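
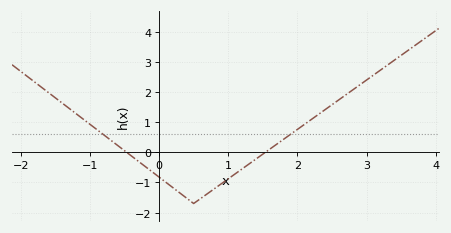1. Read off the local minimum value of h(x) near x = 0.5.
-1.7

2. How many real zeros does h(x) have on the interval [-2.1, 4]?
2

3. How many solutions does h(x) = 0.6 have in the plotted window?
2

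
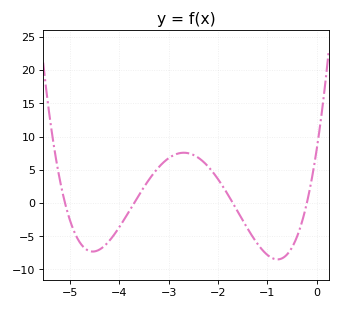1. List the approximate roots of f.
-5.1, -3.7, -1.7, -0.2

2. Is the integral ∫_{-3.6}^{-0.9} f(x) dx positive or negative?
positive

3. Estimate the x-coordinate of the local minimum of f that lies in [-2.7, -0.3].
-0.796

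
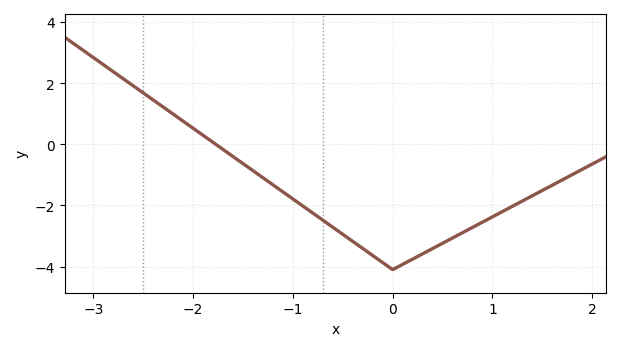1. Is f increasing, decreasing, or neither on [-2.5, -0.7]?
decreasing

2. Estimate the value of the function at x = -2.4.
1.45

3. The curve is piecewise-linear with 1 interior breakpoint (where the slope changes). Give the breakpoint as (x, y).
(0, -4.1)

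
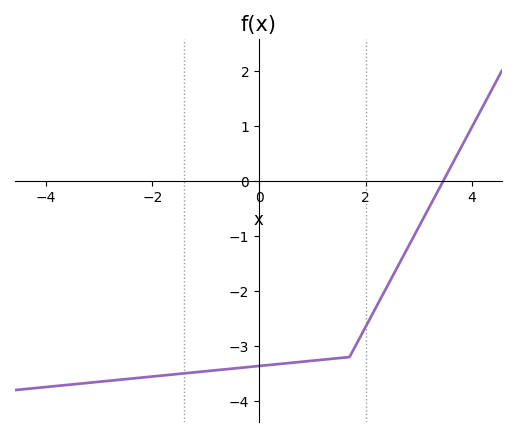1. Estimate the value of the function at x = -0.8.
-3.44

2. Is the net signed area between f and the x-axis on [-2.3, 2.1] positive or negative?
negative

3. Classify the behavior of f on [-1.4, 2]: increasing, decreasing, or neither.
increasing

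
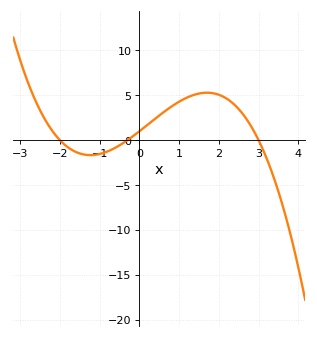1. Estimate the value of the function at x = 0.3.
2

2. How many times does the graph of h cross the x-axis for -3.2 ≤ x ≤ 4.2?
3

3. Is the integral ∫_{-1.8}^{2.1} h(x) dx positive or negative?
positive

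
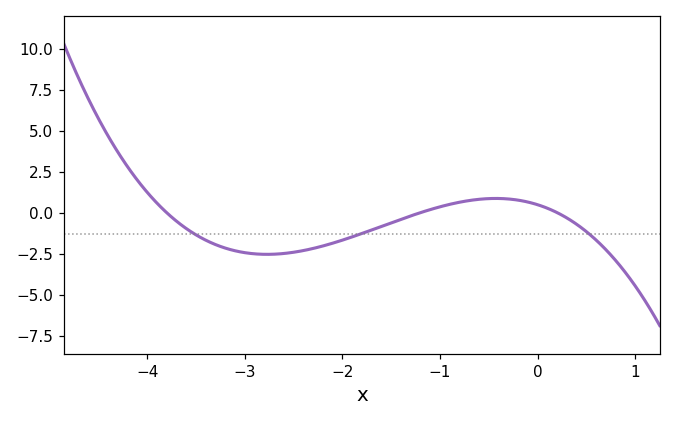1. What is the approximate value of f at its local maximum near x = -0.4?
0.8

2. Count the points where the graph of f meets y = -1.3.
3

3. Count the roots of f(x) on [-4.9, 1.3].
3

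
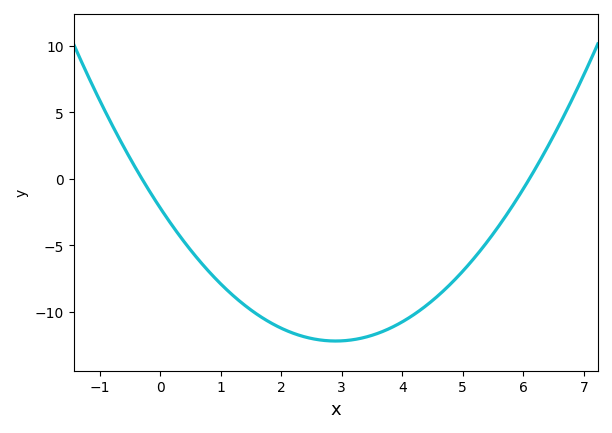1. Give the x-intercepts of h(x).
-0.2, 6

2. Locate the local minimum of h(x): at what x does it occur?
2.8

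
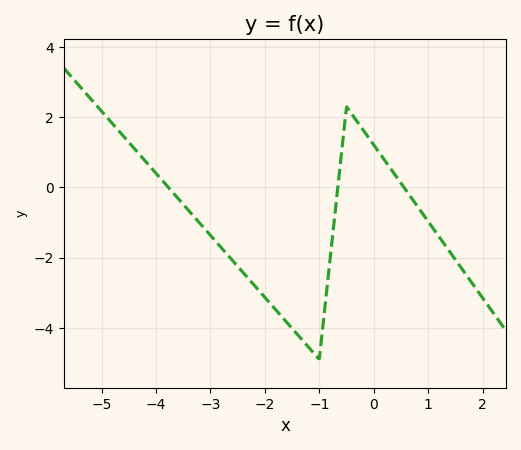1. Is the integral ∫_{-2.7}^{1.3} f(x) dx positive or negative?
negative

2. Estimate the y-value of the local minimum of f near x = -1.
-4.89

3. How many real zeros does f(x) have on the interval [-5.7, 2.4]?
3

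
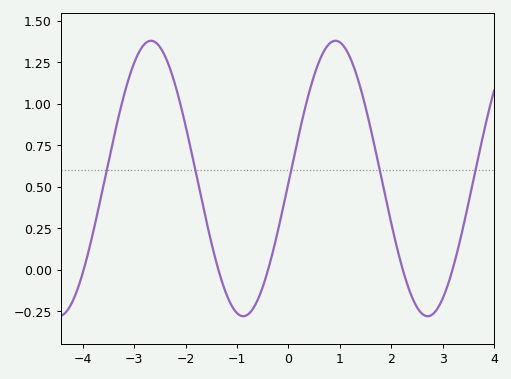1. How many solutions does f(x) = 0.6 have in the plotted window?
5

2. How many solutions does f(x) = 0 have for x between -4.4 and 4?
5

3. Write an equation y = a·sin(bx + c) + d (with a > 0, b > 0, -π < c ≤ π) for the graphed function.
y = 0.83sin(1.75x - 0.03) + 0.55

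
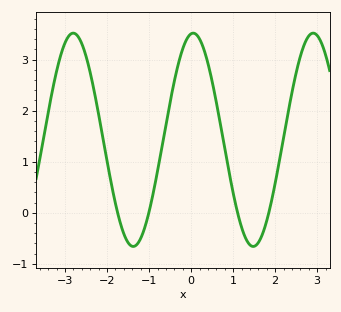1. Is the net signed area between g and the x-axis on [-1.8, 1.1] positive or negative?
positive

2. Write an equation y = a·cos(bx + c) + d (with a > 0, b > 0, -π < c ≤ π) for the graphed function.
y = 2.09cos(2.2x - 0.11) + 1.43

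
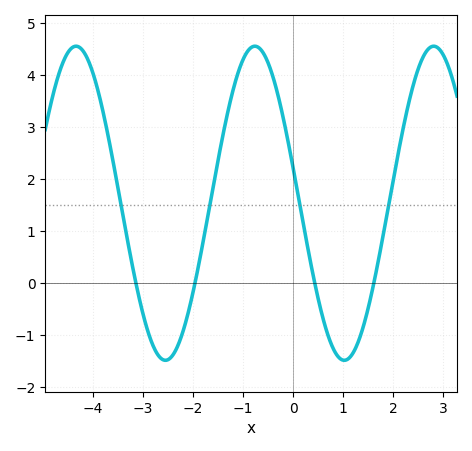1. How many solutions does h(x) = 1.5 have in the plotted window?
4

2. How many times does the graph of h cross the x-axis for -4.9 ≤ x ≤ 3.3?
4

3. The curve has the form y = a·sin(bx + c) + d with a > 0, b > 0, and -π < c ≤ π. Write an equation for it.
y = 3.02sin(1.76x + 2.91) + 1.54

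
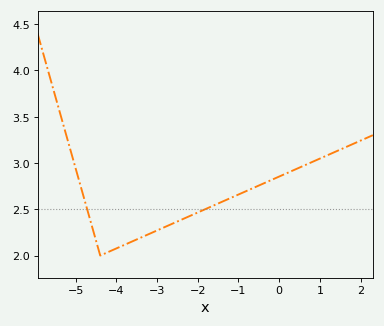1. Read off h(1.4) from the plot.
3.1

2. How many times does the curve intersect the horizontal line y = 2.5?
2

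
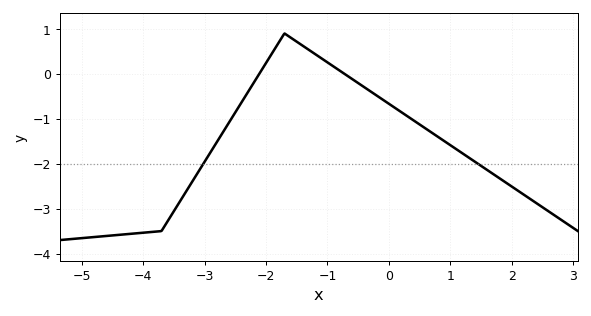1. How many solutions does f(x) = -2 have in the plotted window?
2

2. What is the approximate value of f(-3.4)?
-2.84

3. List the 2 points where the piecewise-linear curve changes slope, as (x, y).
(-3.7, -3.5); (-1.7, 0.9)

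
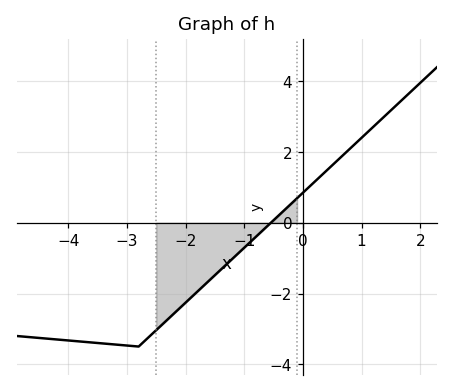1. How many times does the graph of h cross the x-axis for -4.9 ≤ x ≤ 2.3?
1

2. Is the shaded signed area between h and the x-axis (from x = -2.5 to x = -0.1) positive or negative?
negative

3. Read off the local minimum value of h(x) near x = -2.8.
-3.5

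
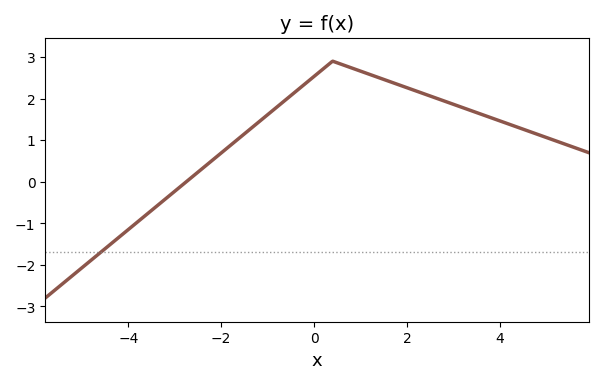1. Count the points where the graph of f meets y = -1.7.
1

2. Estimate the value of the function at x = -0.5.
2.1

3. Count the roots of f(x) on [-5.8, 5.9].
1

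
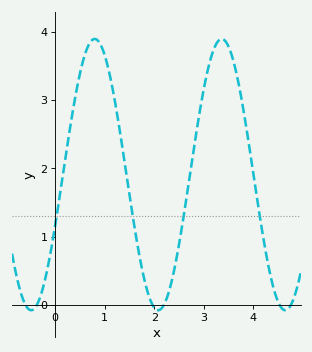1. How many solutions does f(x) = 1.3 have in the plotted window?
4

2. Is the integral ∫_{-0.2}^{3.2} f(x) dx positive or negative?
positive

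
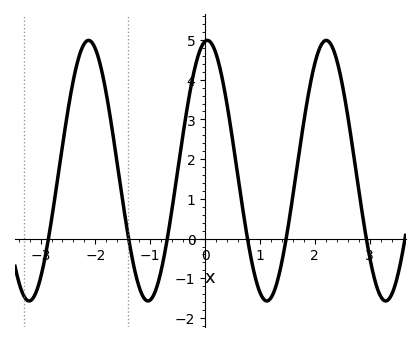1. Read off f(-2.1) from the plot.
4.98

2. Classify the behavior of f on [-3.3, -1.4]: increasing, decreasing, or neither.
neither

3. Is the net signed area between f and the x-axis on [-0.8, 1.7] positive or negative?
positive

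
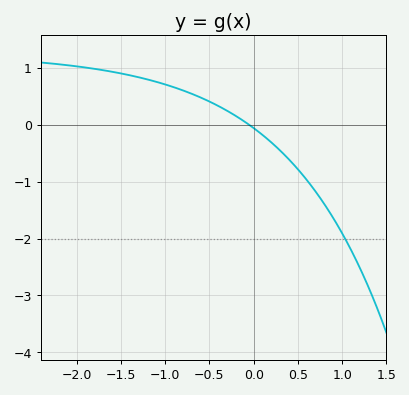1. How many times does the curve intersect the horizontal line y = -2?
1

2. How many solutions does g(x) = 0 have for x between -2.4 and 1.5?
1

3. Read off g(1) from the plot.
-1.9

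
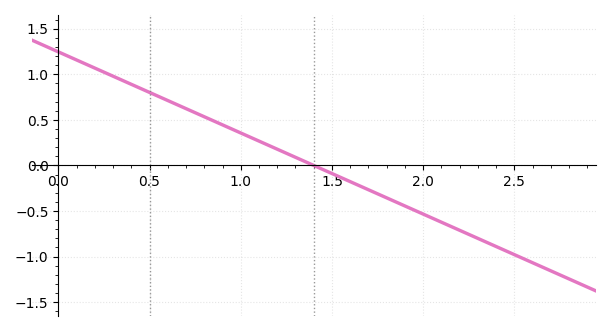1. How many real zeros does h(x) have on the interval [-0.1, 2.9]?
1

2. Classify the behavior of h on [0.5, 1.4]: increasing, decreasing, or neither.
decreasing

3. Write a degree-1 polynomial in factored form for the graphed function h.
y = -0.89(x - 1.4)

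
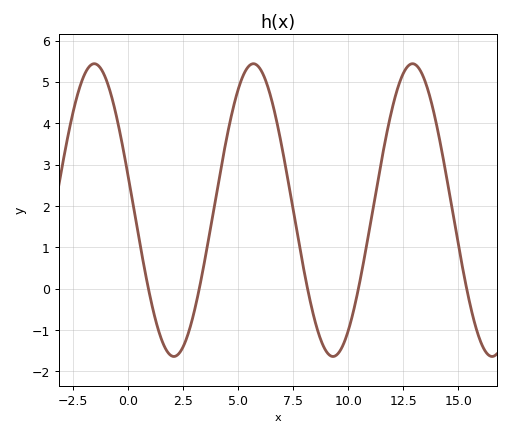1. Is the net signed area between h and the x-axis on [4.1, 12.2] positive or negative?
positive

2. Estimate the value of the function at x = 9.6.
-1.52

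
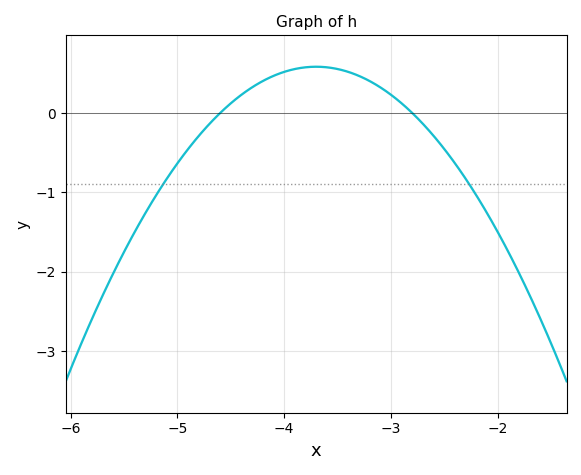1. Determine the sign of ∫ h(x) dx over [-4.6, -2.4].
positive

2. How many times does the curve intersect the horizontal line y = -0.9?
2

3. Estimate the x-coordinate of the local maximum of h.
-3.7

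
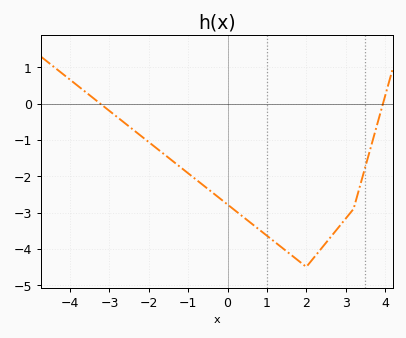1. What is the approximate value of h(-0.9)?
-2.01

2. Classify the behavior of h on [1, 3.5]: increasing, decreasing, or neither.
neither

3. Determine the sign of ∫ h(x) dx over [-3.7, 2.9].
negative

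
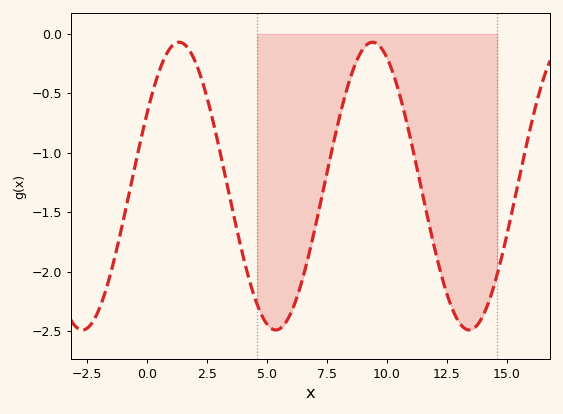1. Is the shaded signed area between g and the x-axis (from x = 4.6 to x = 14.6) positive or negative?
negative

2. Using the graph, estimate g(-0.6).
-1.2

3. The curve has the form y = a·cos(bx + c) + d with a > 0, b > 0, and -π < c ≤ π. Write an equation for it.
y = 1.21cos(0.78x - 1) - 1.28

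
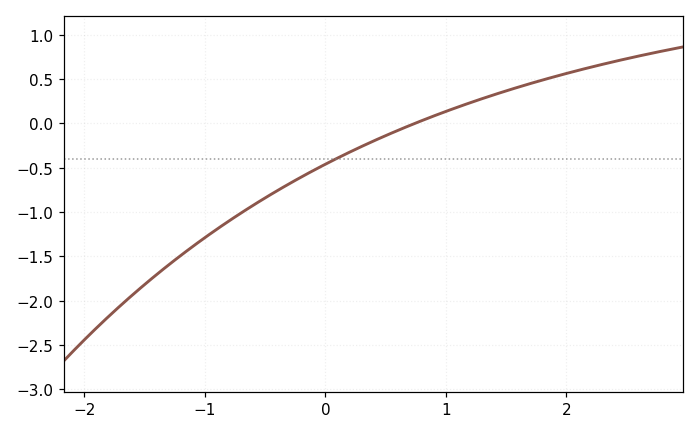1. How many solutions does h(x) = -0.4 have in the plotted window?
1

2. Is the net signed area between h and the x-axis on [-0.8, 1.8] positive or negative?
negative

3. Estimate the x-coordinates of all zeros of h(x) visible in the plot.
0.7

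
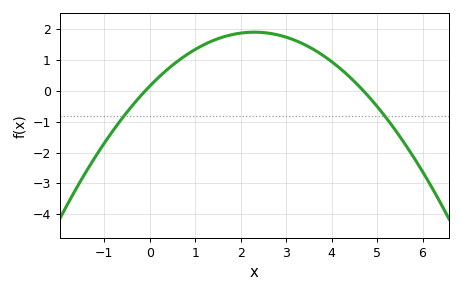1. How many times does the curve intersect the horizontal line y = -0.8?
2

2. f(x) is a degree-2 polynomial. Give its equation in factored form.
y = -0.33(x + 0.1)(x - 4.7)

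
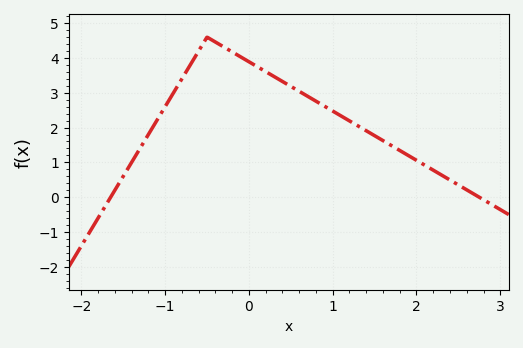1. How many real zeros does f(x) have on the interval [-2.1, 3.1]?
2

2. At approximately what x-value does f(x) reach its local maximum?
-0.498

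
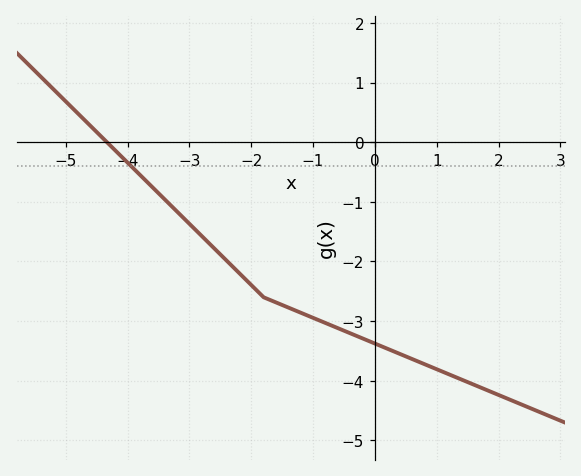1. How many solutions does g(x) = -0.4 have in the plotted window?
1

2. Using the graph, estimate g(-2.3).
-2.09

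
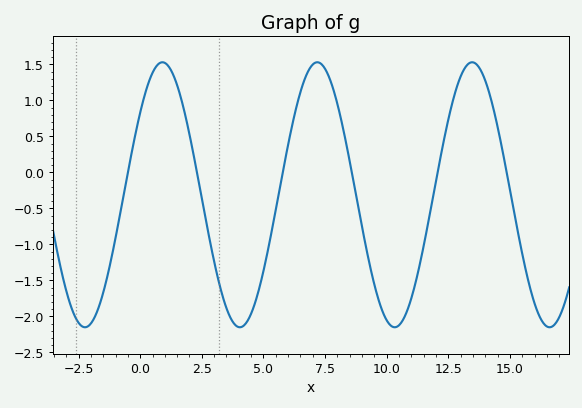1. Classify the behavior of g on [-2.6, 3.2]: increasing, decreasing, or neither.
neither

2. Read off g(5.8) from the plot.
0.05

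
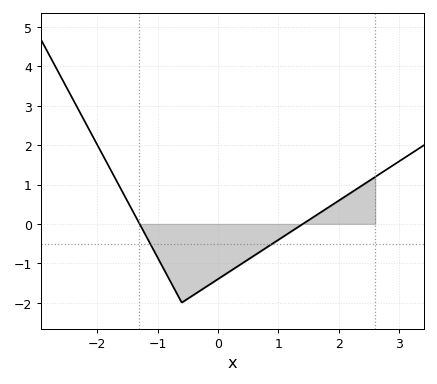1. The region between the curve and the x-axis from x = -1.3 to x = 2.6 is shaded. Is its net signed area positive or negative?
negative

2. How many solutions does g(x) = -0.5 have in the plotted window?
2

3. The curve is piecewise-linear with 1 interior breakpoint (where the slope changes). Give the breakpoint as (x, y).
(-0.6, -2)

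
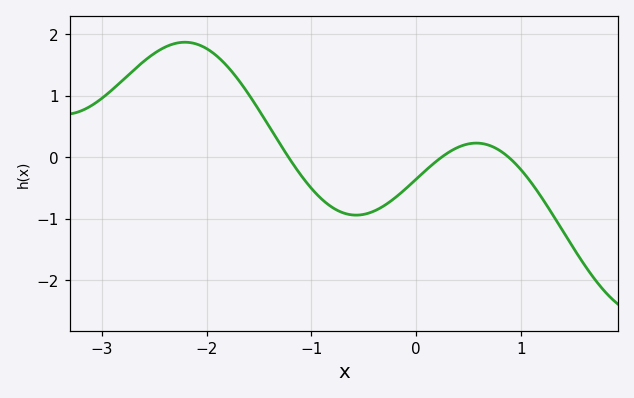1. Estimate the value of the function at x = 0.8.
0.1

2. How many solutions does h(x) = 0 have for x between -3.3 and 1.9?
3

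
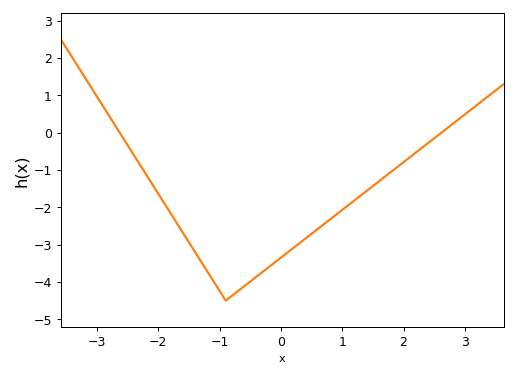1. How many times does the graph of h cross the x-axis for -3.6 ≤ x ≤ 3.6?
2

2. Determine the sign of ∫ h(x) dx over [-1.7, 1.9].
negative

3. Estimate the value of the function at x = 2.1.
-0.664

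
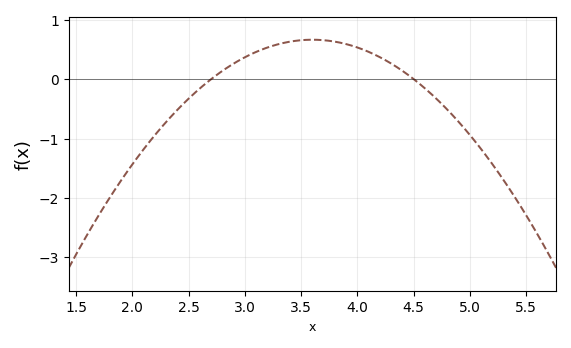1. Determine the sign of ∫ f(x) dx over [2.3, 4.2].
positive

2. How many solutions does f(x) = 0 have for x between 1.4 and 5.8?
2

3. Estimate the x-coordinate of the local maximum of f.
3.6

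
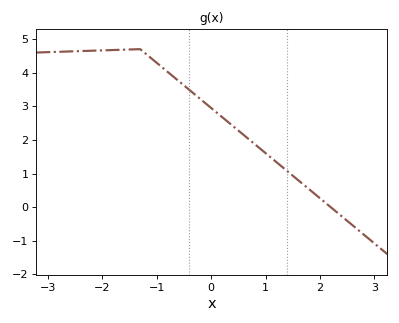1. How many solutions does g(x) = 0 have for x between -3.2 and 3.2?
1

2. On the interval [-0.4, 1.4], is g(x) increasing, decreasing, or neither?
decreasing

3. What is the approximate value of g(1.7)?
0.7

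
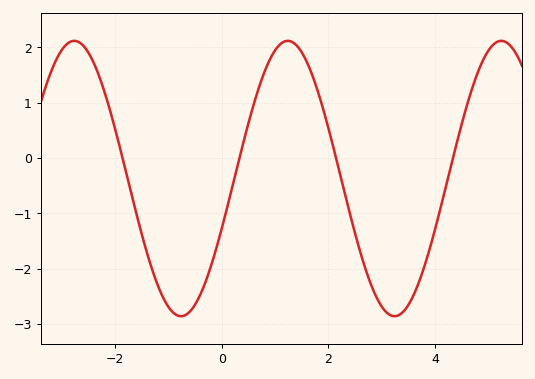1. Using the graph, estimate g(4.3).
-0.1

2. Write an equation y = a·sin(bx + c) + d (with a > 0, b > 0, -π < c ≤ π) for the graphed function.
y = 2.49sin(1.6x - 0.37) - 0.37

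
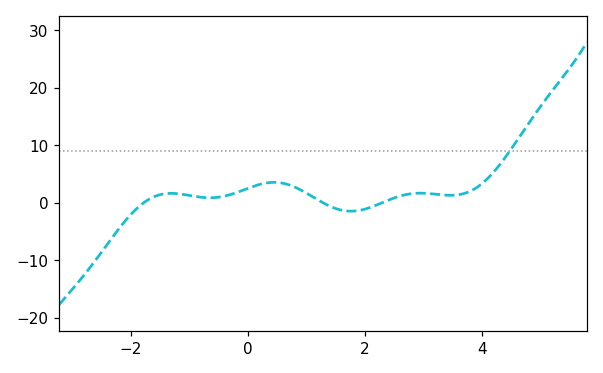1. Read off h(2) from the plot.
-1.13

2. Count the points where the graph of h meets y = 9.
1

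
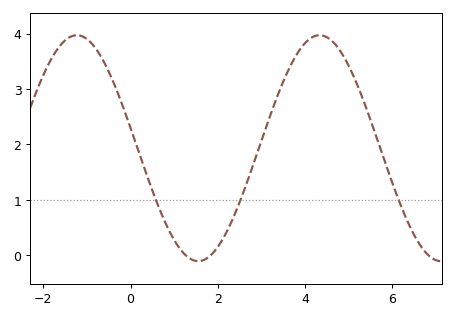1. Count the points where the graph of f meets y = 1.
3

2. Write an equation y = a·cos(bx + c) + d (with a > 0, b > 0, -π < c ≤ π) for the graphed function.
y = 2.04cos(1.13x + 1.39) + 1.93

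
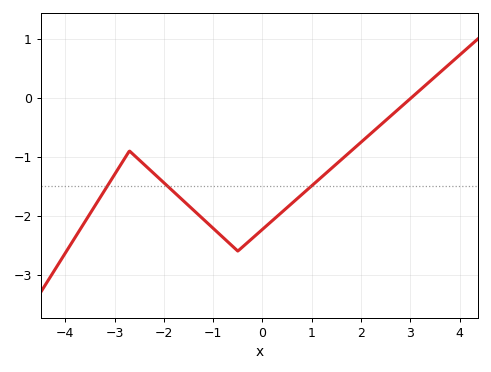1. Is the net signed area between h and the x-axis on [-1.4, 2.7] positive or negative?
negative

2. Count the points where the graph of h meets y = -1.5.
3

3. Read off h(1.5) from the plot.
-1.12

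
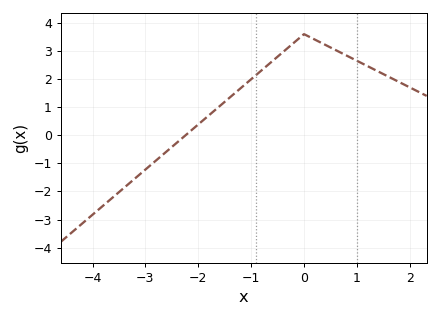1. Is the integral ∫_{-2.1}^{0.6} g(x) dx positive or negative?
positive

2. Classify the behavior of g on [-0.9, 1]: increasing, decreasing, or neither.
neither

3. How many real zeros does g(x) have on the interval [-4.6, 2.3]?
1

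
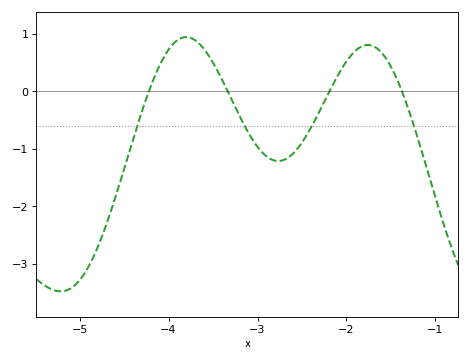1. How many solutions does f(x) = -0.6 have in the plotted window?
4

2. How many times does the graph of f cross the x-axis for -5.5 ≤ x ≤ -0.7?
4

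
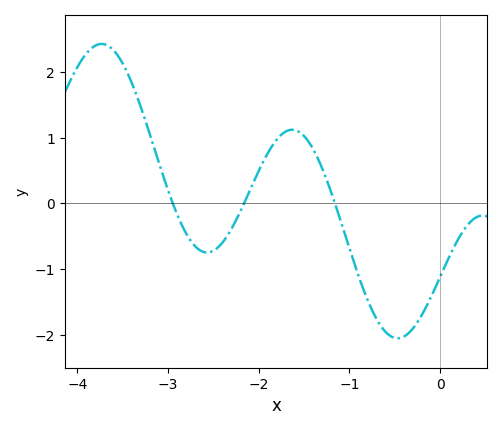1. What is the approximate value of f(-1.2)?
0.163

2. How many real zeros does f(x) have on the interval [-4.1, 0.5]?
3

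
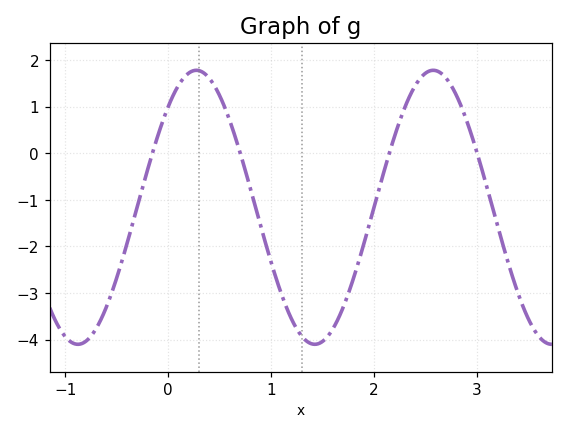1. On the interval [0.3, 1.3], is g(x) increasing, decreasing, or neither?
decreasing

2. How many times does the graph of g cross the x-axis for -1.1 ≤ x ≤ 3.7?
4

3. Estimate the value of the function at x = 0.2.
1.72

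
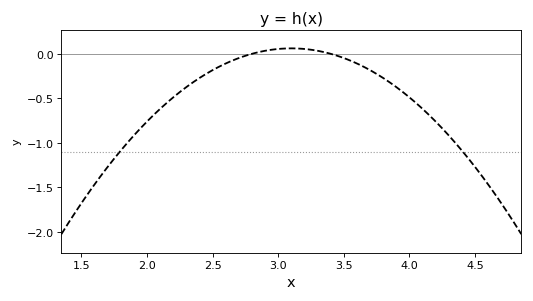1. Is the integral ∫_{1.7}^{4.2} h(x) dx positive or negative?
negative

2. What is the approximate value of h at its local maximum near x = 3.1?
0.061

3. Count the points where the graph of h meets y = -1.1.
2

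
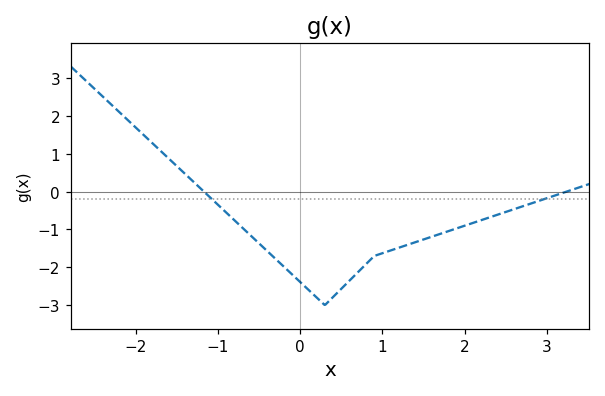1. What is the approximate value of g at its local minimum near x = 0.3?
-3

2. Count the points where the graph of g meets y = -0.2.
2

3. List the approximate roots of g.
-1.2, 3.2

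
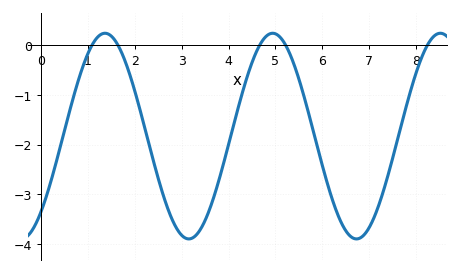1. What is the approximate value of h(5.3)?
-0.2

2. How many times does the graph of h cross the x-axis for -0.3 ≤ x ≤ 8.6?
5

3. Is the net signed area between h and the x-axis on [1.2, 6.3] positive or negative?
negative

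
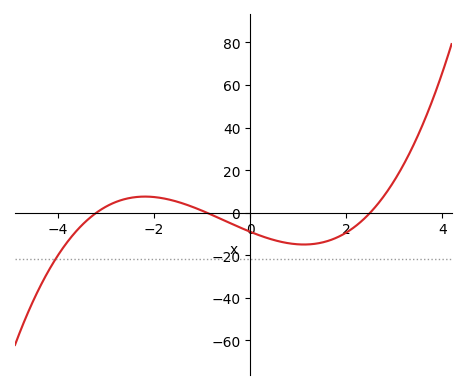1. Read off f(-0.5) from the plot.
-4.02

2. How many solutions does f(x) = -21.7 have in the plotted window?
1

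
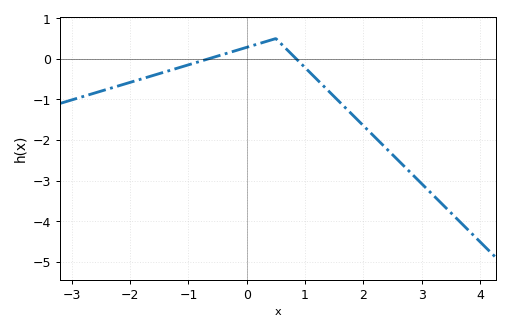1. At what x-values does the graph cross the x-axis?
-0.658, 0.85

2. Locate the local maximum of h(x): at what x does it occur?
0.498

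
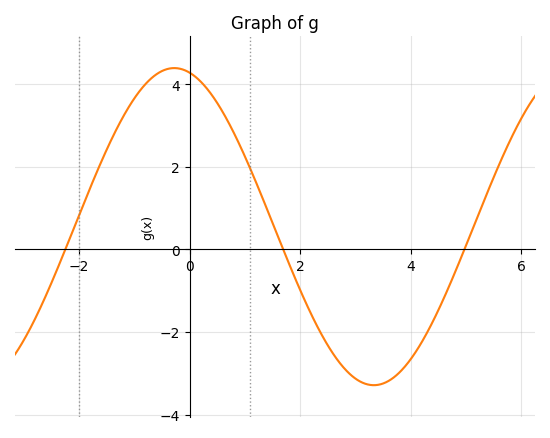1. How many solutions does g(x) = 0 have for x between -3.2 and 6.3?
3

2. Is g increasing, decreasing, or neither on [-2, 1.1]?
neither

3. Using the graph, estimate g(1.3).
1.4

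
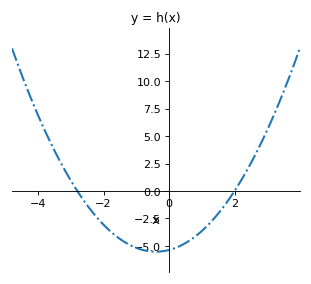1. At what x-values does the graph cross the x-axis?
-2.8, 2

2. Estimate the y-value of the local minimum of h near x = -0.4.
-5.5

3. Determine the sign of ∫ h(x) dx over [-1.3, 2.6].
negative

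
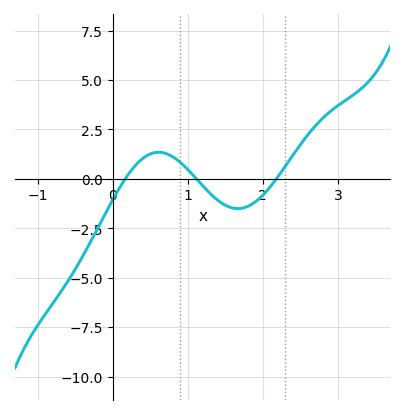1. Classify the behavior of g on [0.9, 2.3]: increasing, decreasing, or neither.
neither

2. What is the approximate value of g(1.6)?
-1.48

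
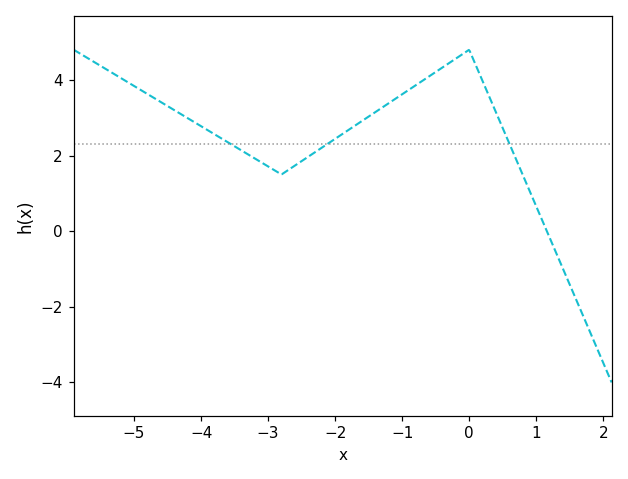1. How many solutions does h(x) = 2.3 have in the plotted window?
3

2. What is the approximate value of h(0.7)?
2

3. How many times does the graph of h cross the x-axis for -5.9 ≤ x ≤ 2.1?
1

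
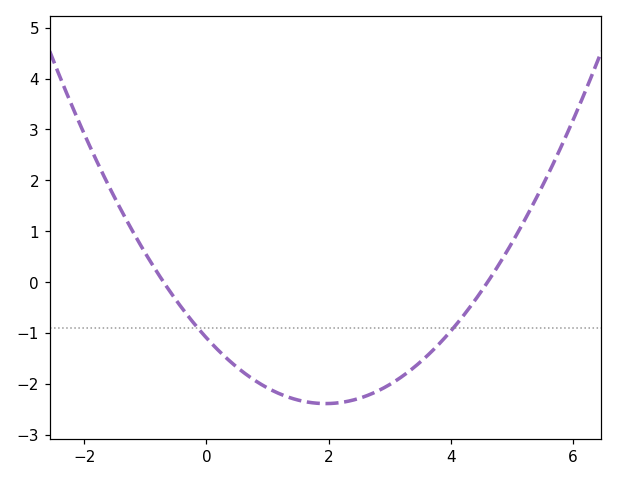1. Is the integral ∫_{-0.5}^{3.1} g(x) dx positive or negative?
negative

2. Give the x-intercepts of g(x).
-0.6, 4.6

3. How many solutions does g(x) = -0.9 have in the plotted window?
2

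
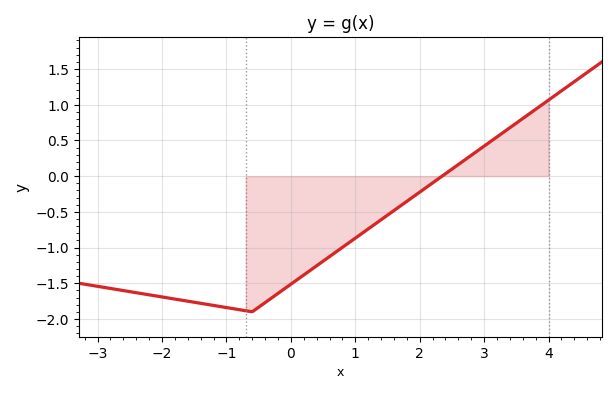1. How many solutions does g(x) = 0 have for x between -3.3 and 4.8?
1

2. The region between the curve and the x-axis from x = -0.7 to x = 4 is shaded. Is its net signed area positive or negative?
negative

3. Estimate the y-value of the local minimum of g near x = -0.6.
-1.9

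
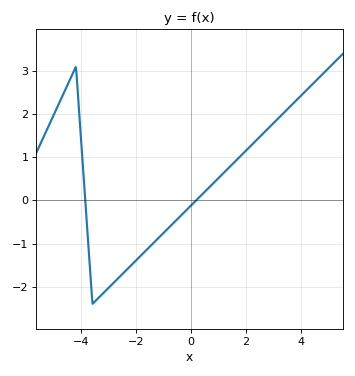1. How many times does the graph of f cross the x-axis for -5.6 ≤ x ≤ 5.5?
2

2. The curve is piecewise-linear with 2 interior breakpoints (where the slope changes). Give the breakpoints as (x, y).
(-4.2, 3.1); (-3.6, -2.4)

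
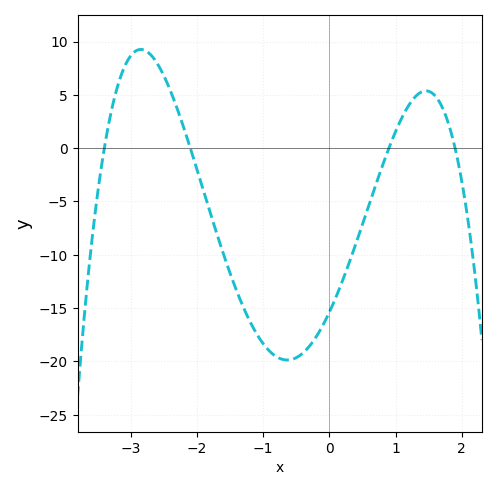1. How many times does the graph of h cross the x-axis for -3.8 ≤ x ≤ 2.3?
4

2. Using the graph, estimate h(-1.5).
-11.5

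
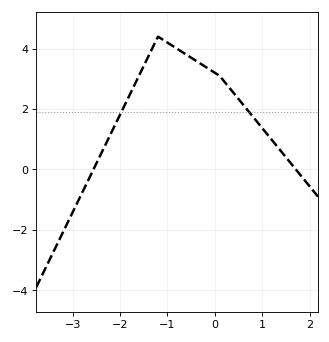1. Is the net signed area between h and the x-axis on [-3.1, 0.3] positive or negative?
positive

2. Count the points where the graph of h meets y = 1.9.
2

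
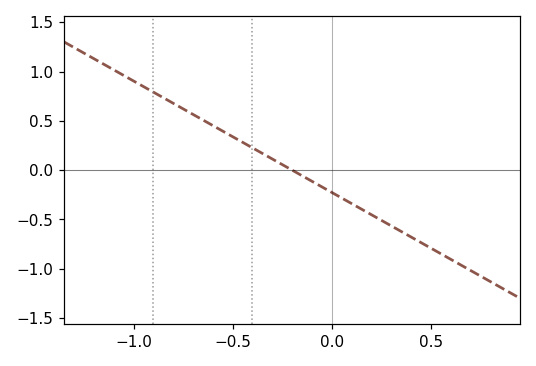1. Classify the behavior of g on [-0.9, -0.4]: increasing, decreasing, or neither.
decreasing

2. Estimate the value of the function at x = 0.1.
-0.339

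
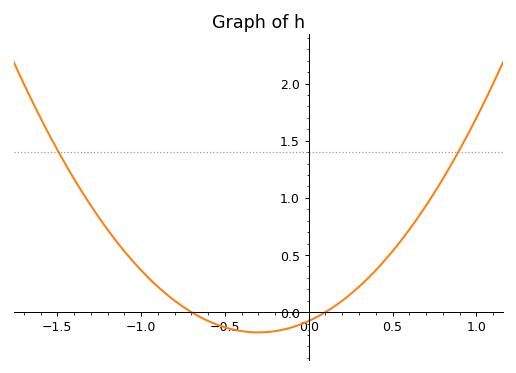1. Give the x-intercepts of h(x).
-0.7, 0.1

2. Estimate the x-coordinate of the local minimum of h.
-0.3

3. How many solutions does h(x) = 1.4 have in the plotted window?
2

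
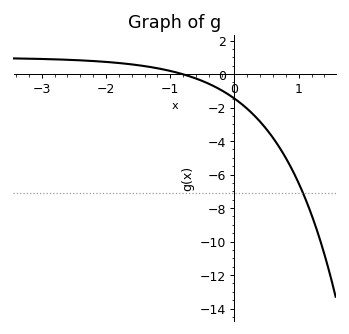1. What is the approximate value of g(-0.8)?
-0.01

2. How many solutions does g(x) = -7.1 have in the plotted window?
1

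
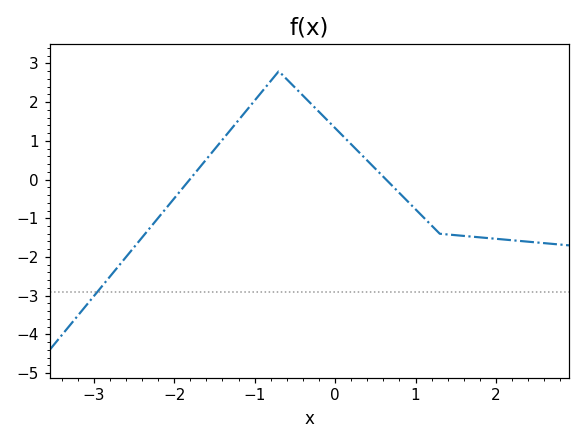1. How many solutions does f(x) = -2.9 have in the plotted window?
1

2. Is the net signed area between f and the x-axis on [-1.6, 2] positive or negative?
positive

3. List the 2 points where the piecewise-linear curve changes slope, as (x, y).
(-0.7, 2.8); (1.3, -1.4)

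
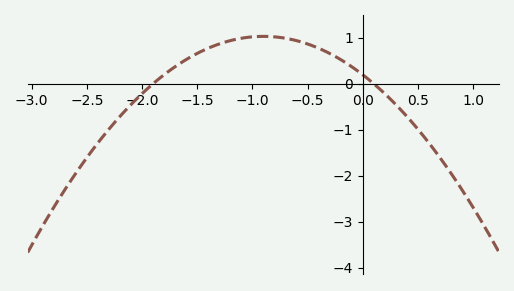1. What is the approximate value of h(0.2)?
-0.2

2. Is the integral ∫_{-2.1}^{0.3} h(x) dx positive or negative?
positive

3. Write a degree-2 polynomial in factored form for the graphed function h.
y = -1.03(x + 1.9)(x - 0.1)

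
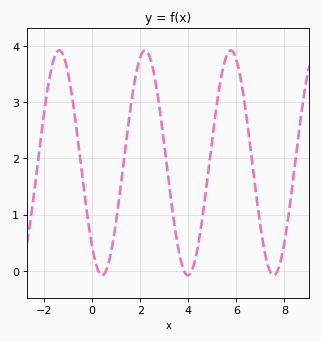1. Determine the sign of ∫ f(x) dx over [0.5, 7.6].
positive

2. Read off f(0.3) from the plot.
0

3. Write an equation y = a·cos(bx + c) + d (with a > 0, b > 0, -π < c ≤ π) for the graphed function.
y = 2cos(1.8x + 2.4) + 1.92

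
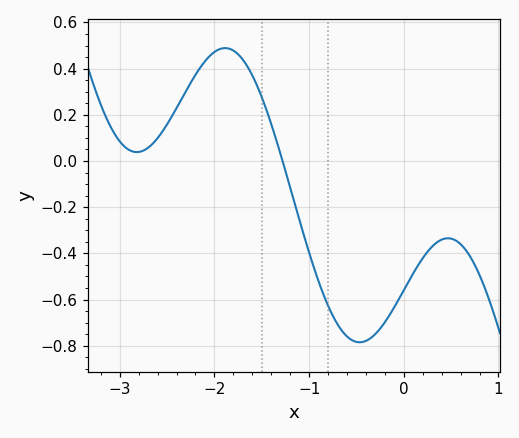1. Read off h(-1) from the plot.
-0.396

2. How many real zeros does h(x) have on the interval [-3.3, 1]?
1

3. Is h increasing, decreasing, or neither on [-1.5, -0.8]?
decreasing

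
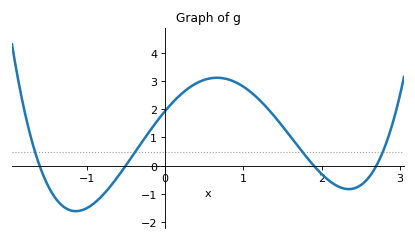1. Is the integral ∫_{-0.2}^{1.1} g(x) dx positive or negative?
positive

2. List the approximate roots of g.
-1.6, -0.5, 1.9, 2.7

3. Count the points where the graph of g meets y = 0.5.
4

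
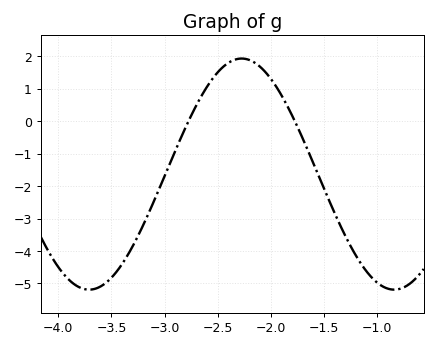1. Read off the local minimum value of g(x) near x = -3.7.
-5.2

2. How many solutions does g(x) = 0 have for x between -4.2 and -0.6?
2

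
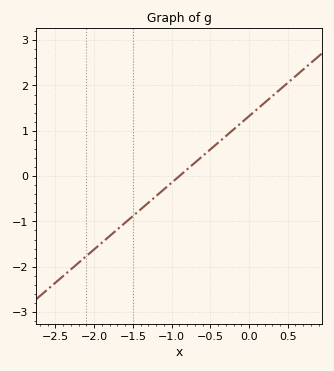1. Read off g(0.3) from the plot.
1.8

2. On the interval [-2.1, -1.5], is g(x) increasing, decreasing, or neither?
increasing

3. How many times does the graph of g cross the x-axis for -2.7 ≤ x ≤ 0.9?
1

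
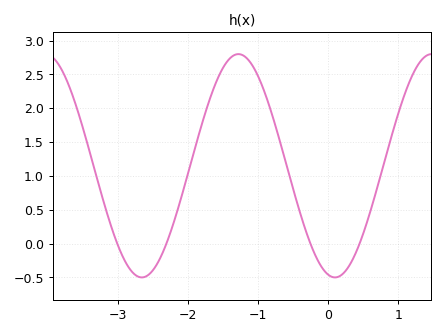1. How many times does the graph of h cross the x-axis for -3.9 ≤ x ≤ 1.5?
4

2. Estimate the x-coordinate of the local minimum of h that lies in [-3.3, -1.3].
-2.7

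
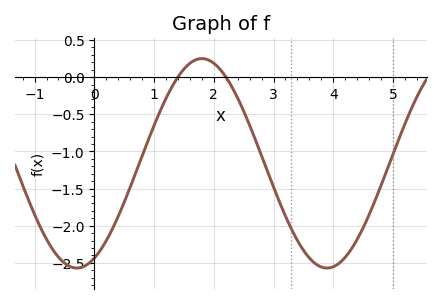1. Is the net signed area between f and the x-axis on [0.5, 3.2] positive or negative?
negative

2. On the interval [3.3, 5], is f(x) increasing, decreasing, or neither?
neither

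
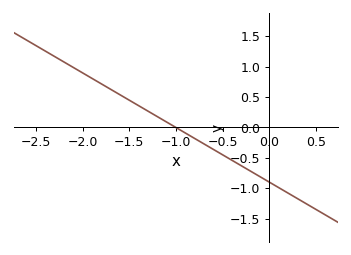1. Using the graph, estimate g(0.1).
-0.99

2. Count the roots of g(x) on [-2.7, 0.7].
1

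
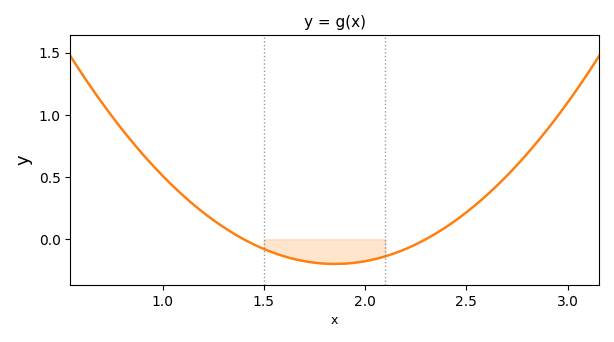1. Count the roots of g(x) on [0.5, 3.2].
2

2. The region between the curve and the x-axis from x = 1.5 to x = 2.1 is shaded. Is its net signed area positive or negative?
negative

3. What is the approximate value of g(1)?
0.5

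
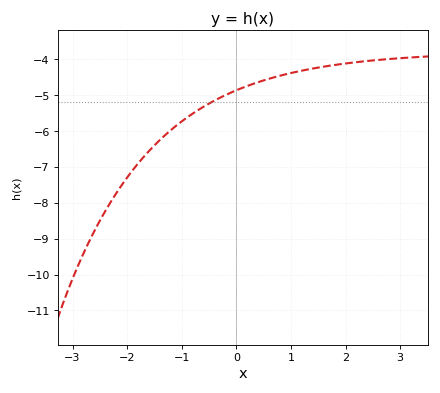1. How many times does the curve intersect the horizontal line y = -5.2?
1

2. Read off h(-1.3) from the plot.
-6.1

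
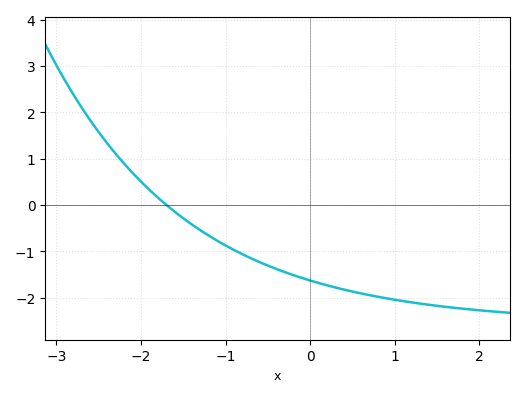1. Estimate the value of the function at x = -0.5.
-1.3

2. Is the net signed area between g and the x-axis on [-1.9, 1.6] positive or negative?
negative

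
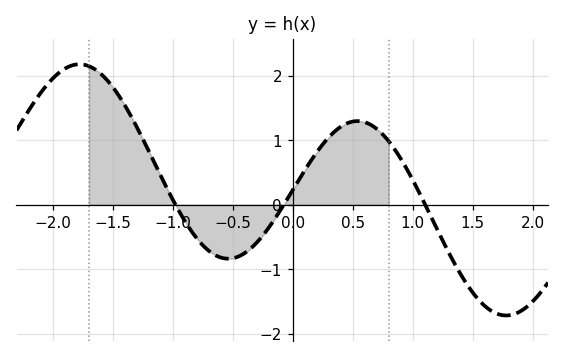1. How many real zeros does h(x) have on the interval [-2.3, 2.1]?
3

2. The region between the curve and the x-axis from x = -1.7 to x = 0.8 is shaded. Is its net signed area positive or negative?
positive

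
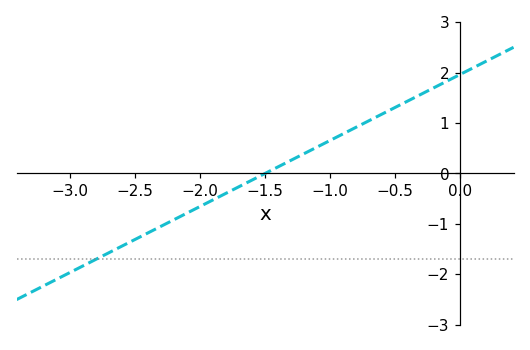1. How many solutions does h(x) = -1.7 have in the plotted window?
1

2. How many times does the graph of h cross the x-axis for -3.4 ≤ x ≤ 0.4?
1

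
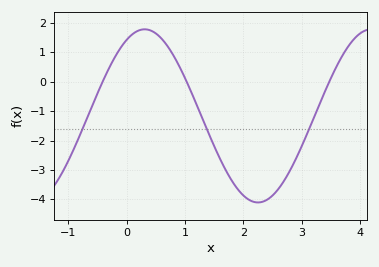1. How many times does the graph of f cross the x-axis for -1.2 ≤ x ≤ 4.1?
3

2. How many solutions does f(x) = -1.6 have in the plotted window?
3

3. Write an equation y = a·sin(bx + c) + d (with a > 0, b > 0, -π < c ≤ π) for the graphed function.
y = 2.95sin(1.62x + 1.07) - 1.16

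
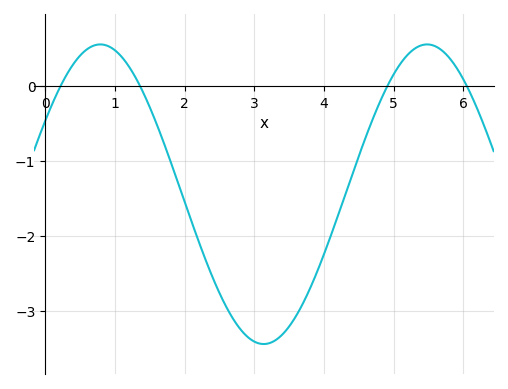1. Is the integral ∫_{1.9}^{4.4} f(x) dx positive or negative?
negative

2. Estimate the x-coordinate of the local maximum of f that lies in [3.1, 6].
5.48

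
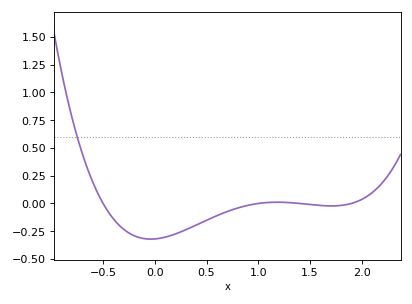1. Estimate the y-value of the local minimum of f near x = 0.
-0.3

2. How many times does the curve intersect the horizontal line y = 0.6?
1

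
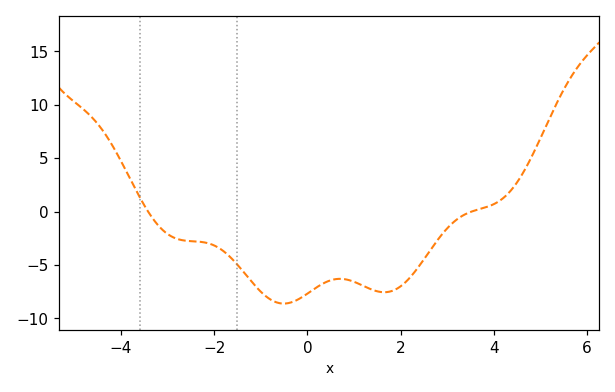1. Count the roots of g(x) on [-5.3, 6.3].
2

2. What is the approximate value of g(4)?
0.686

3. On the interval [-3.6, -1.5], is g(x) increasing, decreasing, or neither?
decreasing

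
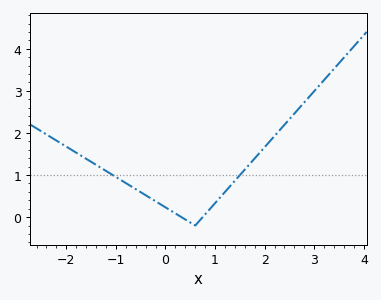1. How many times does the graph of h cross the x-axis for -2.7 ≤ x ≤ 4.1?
2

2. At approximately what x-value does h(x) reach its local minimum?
0.6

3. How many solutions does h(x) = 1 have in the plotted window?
2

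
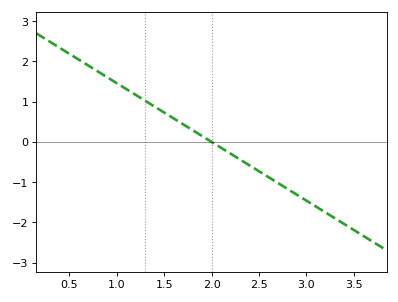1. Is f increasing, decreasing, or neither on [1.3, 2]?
decreasing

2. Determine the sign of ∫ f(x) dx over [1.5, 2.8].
negative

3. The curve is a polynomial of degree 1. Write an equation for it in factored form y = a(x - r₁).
y = -1.46(x - 2)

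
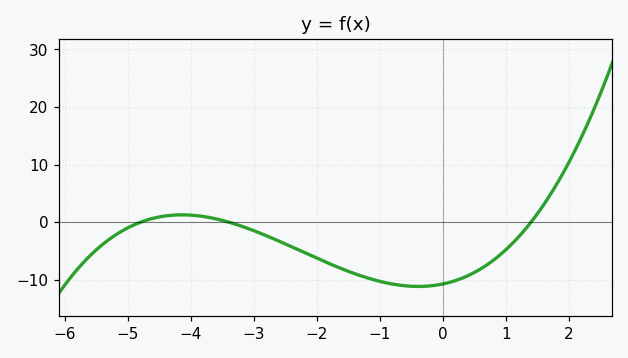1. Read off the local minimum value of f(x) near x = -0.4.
-11.2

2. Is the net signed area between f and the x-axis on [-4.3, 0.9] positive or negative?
negative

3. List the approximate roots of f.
-4.8, -3.4, 1.4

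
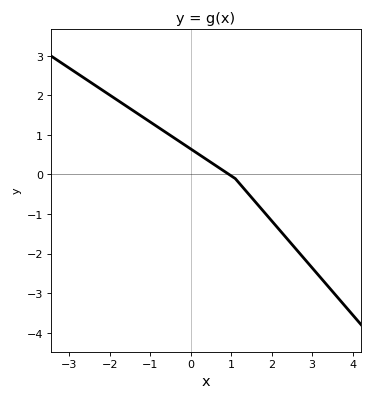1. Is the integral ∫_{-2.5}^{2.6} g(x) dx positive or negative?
positive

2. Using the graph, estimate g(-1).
1.3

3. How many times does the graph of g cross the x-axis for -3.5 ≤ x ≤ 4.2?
1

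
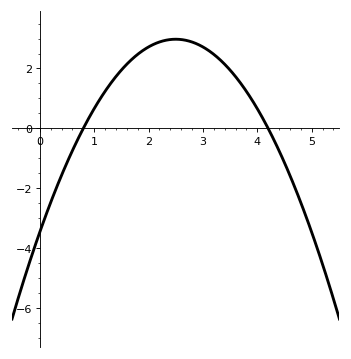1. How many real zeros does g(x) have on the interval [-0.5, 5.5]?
2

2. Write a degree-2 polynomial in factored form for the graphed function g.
y = -1.03(x - 0.8)(x - 4.2)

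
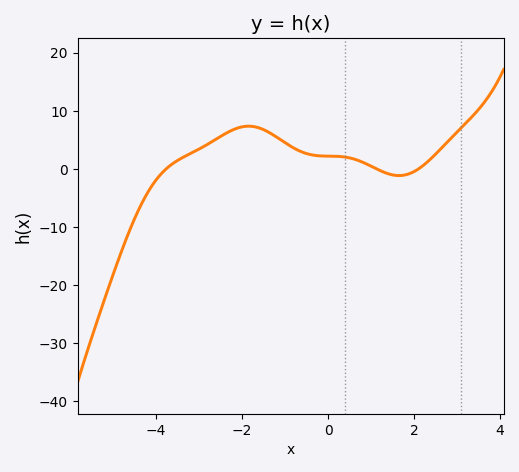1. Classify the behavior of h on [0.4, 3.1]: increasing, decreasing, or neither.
neither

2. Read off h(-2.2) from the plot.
7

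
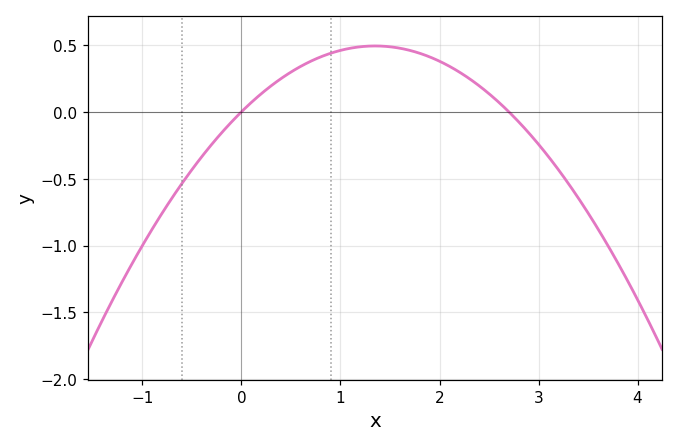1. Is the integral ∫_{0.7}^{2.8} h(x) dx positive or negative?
positive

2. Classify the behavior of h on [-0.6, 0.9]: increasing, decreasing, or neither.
increasing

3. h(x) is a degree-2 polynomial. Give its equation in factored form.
y = -0.27(x - 0)(x - 2.7)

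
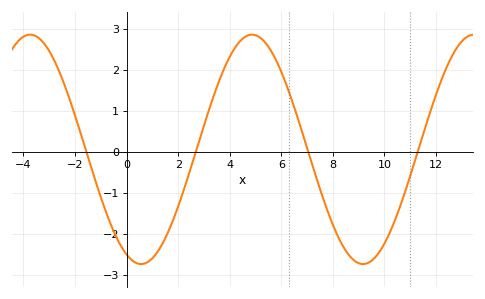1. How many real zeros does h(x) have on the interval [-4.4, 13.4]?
4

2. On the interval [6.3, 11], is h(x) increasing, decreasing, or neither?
neither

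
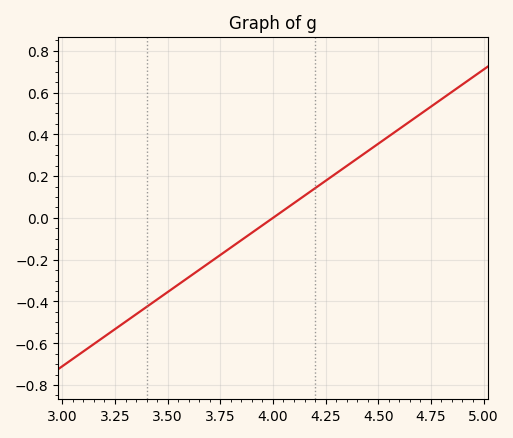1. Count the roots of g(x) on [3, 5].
1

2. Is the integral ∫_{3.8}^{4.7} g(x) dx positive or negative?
positive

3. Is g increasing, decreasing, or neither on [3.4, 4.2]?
increasing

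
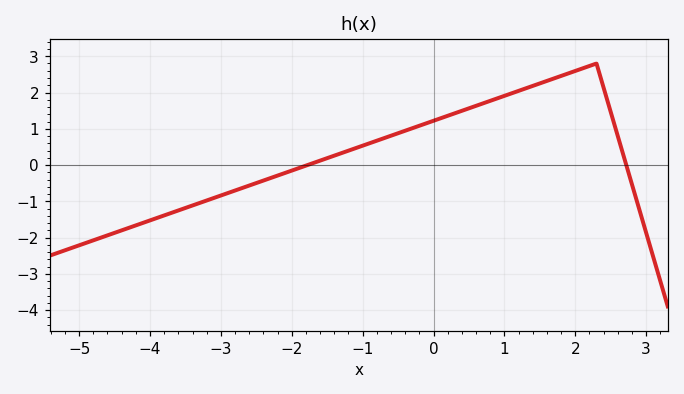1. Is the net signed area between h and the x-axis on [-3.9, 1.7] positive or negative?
positive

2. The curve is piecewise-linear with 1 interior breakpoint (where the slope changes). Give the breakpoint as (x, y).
(2.3, 2.8)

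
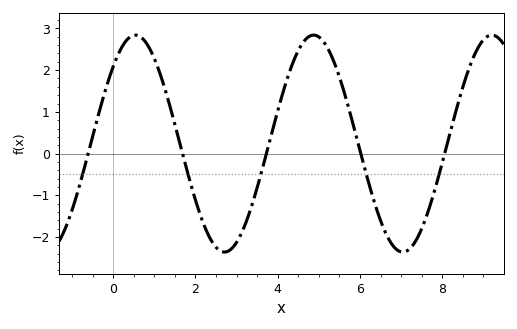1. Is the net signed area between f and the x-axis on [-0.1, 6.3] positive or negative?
positive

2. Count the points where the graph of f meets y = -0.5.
5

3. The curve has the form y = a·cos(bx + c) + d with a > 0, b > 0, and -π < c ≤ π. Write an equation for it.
y = 2.6cos(1.4x - 0.78) + 0.24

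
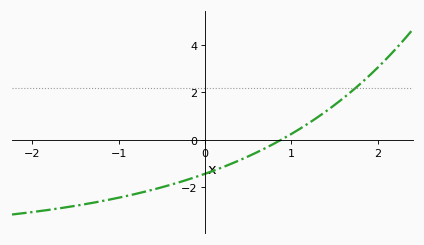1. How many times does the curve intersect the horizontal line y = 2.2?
1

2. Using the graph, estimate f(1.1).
0.466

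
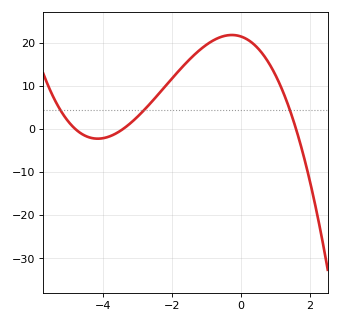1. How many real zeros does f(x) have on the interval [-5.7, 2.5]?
3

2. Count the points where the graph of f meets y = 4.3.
3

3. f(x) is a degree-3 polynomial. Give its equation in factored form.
y = -0.82(x + 4.8)(x + 3.4)(x - 1.6)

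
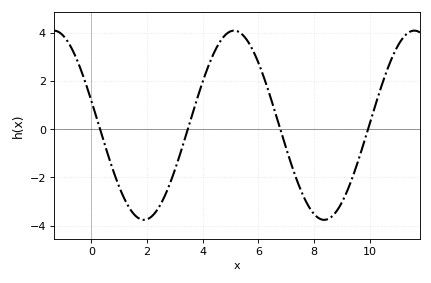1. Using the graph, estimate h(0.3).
0.045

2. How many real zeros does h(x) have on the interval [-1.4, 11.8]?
4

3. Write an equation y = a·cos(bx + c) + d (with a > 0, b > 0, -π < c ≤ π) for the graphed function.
y = 3.93cos(0.97x + 1.31) + 0.17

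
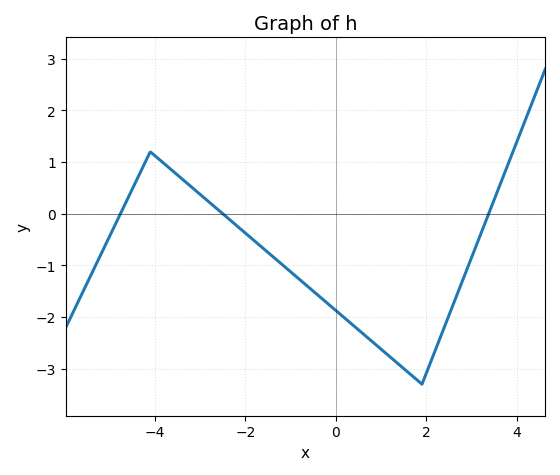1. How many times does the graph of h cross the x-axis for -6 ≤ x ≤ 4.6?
3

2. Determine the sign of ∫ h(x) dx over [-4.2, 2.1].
negative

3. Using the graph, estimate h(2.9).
-1.06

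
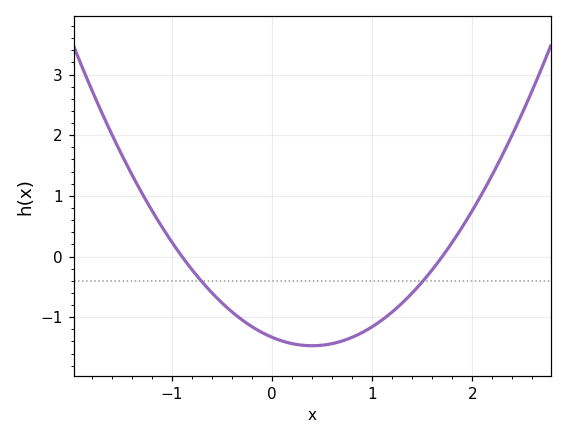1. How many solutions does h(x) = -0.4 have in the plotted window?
2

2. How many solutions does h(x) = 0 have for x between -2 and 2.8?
2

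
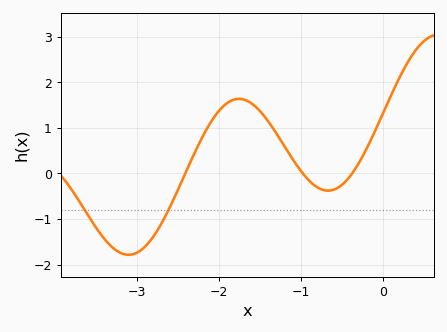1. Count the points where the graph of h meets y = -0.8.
2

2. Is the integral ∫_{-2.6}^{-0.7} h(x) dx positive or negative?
positive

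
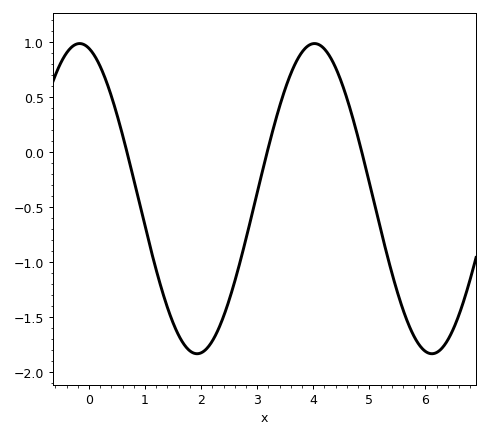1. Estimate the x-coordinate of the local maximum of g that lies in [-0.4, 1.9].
-0.2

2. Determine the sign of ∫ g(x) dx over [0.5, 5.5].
negative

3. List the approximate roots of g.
0.6, 3.2, 4.8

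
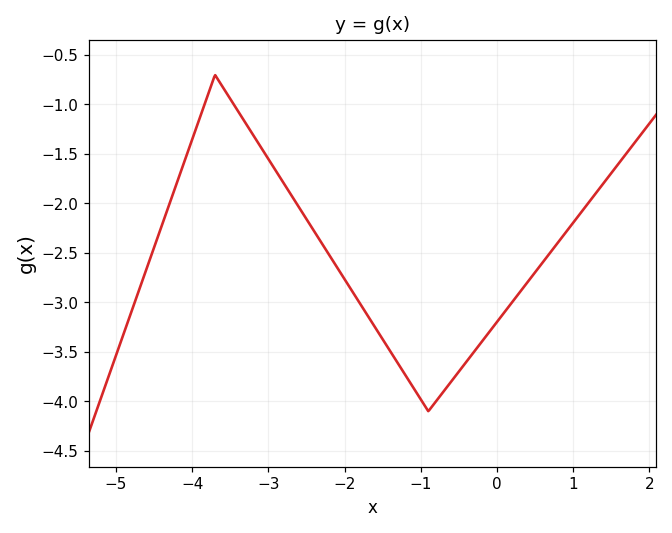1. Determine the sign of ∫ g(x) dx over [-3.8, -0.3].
negative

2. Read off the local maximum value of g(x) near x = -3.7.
-0.7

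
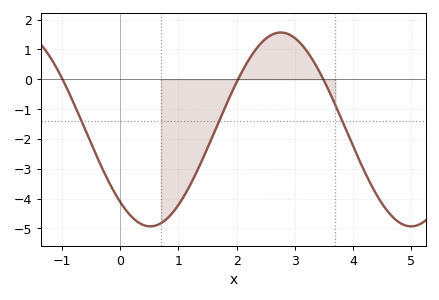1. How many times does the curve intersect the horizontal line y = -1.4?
3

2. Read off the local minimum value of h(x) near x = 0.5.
-4.93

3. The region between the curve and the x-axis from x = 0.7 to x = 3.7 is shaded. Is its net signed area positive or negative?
negative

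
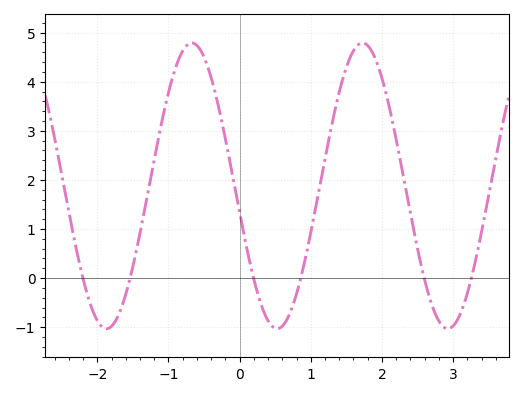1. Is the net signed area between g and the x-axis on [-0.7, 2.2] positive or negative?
positive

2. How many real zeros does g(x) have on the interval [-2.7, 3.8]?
6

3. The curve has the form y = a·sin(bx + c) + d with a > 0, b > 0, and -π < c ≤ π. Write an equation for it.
y = 2.91sin(2.6x - 3) + 1.88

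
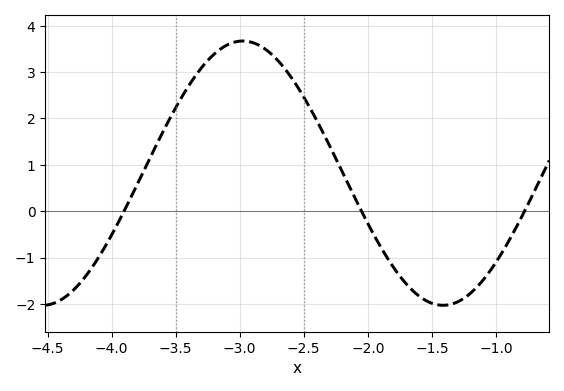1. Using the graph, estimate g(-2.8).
3.49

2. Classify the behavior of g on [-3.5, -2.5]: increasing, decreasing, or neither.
neither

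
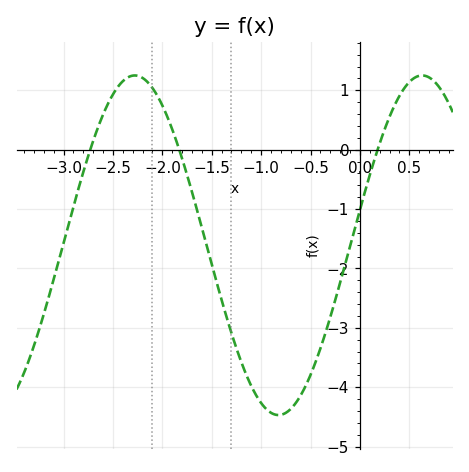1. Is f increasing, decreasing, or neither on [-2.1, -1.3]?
decreasing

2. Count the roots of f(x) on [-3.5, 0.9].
3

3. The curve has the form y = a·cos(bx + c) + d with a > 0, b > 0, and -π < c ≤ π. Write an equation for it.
y = 2.86cos(2.2x - 1.4) - 1.61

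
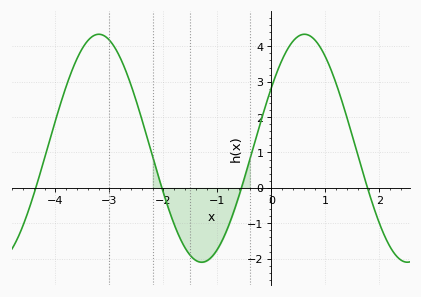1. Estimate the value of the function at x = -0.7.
-0.7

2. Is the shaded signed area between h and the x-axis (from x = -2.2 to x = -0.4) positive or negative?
negative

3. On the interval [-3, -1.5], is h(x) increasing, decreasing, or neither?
decreasing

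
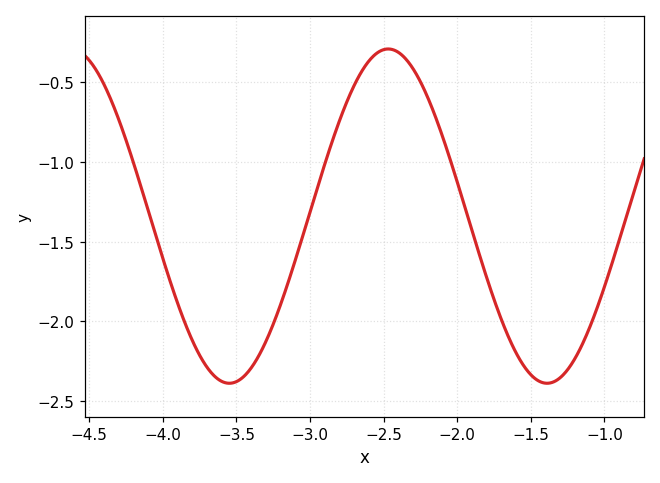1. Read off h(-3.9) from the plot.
-1.89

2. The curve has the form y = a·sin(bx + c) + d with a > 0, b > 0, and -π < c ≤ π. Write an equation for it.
y = 1.05sin(2.91x + 2.47) - 1.34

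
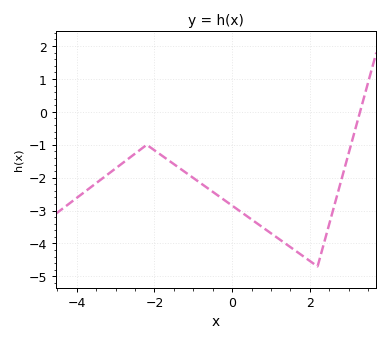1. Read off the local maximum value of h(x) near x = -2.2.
-1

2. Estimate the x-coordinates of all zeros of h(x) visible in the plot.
3.29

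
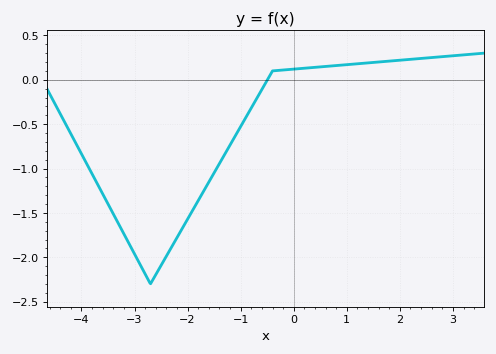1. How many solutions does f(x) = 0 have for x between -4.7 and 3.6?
1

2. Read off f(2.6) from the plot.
0.25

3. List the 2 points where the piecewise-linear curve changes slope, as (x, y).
(-2.7, -2.3); (-0.4, 0.1)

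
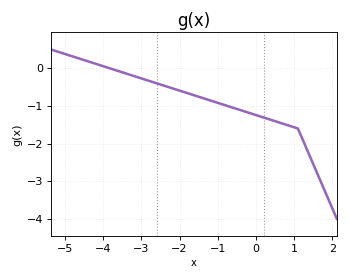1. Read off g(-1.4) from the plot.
-0.789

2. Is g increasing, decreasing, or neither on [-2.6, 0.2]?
decreasing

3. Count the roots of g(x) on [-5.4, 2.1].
1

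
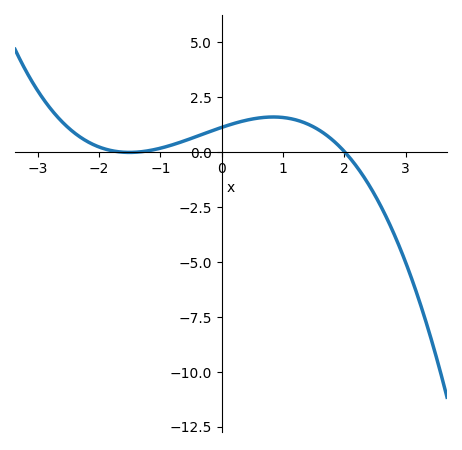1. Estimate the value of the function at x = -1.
0.2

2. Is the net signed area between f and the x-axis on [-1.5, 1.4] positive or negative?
positive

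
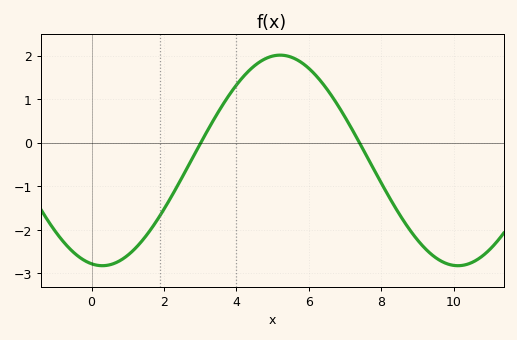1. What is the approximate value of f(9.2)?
-2.4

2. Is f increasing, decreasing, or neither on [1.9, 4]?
increasing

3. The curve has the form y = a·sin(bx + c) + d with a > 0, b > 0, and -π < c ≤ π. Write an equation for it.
y = 2.42sin(0.64x - 1.8) - 0.41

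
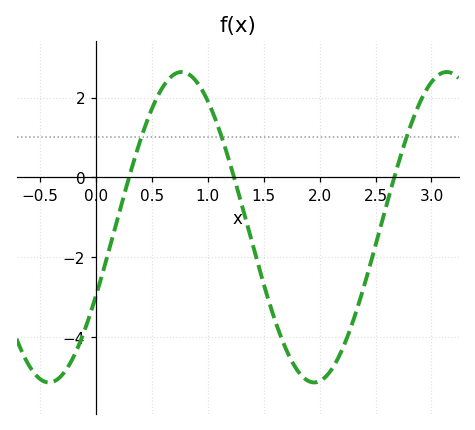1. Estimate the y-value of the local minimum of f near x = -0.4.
-5.2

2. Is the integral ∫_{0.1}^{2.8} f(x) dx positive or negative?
negative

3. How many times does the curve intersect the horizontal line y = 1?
3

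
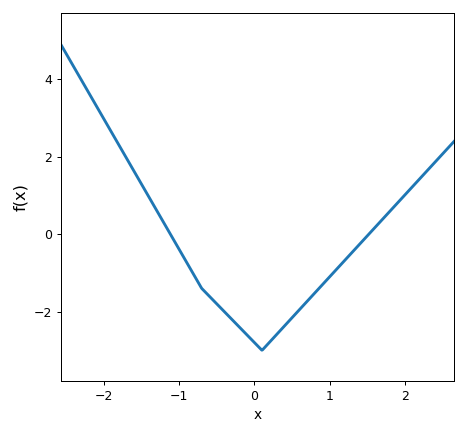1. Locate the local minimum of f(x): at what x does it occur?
0.1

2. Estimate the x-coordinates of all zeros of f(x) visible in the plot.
-1.1, 1.5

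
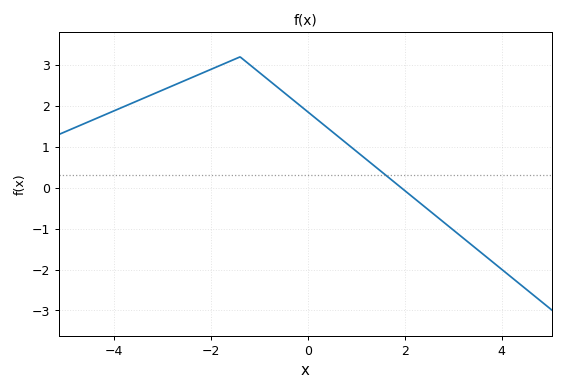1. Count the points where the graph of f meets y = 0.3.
1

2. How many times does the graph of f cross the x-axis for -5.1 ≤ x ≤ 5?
1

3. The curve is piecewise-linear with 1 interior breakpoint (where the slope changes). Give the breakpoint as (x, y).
(-1.4, 3.2)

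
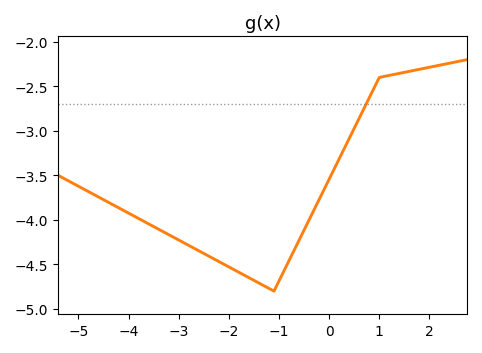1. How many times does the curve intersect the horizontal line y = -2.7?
1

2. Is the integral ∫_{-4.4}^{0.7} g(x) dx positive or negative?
negative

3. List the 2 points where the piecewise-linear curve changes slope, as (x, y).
(-1.1, -4.8); (1, -2.4)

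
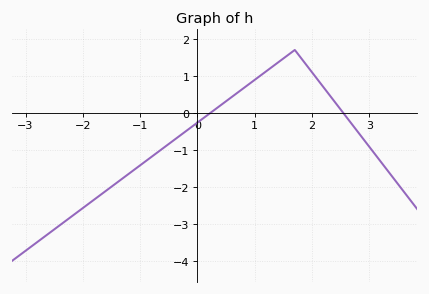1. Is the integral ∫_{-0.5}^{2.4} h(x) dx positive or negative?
positive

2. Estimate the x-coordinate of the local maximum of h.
1.7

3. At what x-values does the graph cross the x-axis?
0.2, 2.5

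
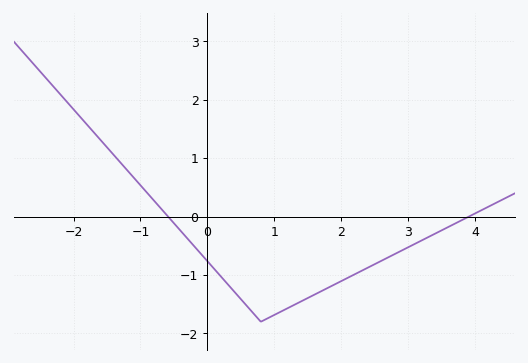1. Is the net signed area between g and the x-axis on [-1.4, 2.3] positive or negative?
negative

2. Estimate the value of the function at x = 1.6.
-1.34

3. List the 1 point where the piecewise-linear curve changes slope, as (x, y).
(0.8, -1.8)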